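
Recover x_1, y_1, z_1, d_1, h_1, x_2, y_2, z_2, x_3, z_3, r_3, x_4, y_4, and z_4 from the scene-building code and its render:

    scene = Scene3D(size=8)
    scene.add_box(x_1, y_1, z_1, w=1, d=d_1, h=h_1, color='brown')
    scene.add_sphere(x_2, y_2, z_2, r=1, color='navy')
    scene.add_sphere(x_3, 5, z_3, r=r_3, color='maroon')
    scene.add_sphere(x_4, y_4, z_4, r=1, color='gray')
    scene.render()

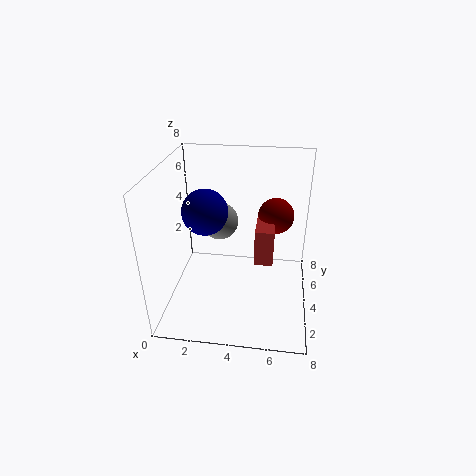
x_1 = 5; y_1 = 3; z_1 = 3; d_1 = 2; h_1 = 2; x_2 = 3; y_2 = 1; z_2 = 7; x_3 = 6; z_3 = 5; r_3 = 1; x_4 = 3; y_4 = 4; z_4 = 5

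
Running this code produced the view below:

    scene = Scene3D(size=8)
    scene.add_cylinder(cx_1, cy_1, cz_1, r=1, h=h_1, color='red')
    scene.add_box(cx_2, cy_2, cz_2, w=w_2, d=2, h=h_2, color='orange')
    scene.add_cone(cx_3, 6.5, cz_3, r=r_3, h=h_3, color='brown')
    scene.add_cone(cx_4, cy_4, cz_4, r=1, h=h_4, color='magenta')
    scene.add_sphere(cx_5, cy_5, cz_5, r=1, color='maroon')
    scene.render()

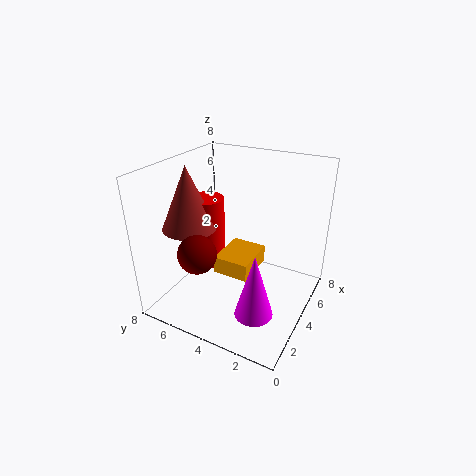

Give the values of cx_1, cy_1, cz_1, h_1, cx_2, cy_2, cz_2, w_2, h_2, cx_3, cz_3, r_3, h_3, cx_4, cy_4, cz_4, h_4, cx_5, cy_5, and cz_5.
cx_1 = 4
cy_1 = 6
cz_1 = 2
h_1 = 4
cx_2 = 3
cy_2 = 3
cz_2 = 2
w_2 = 2.5
h_2 = 1
cx_3 = 3
cz_3 = 4.5
r_3 = 1.5
h_3 = 3.5
cx_4 = 2
cy_4 = 2
cz_4 = 1
h_4 = 3.5
cx_5 = 1.5
cy_5 = 5
cz_5 = 4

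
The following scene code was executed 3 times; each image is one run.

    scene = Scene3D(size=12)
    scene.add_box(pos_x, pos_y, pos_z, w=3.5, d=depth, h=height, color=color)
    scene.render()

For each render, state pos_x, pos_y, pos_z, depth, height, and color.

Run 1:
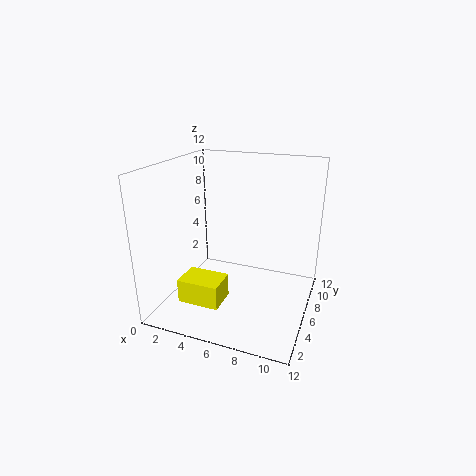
pos_x = 2
pos_y = 2.5
pos_z = 1
depth = 2.5
height = 2
color = 'yellow'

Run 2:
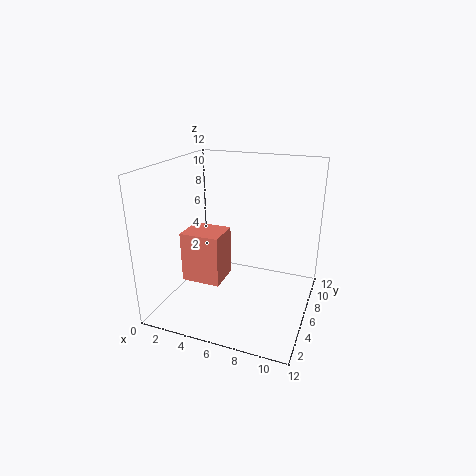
pos_x = 1
pos_y = 5
pos_z = 1.5
depth = 3
height = 4.5
color = 'salmon'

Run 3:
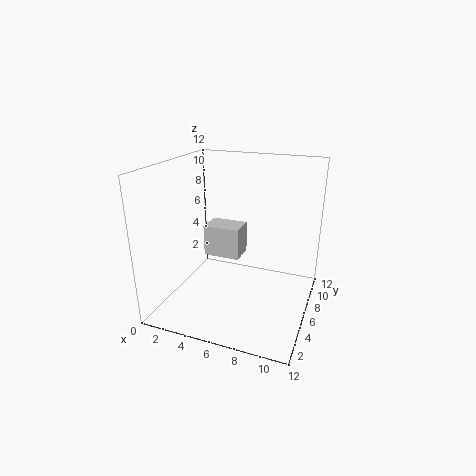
pos_x = 1.5
pos_y = 8.5
pos_z = 2.5
depth = 2.5
height = 3
color = 'lightgray'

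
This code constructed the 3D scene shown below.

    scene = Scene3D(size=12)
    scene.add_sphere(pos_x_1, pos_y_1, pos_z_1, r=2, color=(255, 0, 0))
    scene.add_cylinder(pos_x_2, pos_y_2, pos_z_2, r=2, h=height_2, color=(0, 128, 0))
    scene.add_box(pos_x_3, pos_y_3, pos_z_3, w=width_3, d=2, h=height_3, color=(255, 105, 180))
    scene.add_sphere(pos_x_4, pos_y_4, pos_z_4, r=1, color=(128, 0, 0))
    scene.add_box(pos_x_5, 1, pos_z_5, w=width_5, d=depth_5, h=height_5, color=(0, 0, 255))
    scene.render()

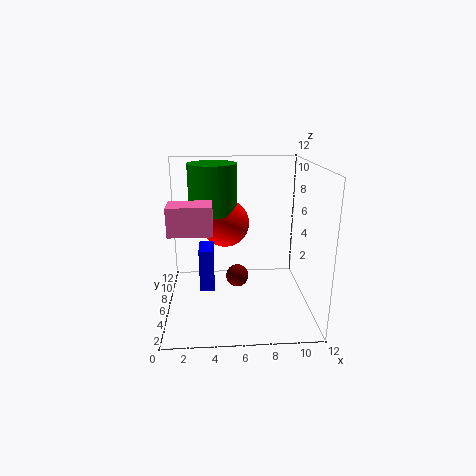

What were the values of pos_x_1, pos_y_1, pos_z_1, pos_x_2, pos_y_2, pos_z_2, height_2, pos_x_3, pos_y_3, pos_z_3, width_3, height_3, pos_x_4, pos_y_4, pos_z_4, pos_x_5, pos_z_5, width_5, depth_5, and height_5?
pos_x_1 = 5, pos_y_1 = 7, pos_z_1 = 7, pos_x_2 = 4, pos_y_2 = 7, pos_z_2 = 8, height_2 = 4, pos_x_3 = 1, pos_y_3 = 1, pos_z_3 = 8, width_3 = 3, height_3 = 2, pos_x_4 = 6, pos_y_4 = 7, pos_z_4 = 2, pos_x_5 = 3, pos_z_5 = 4, width_5 = 1, depth_5 = 2, height_5 = 3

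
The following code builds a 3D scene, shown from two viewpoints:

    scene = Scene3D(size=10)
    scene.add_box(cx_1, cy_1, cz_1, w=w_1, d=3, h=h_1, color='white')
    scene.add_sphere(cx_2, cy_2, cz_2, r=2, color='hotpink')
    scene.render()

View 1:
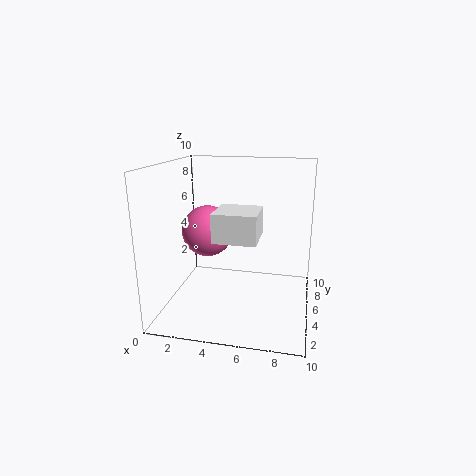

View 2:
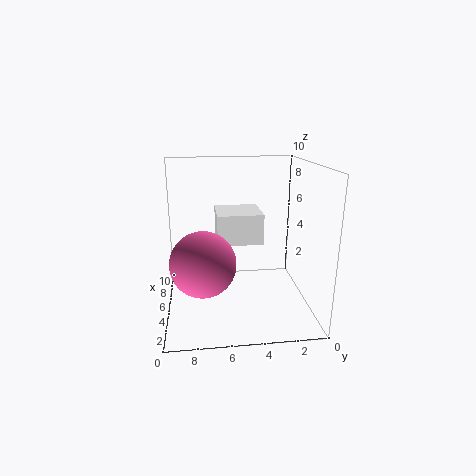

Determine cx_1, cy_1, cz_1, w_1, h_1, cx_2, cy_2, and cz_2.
cx_1 = 3.5; cy_1 = 3.5; cz_1 = 5; w_1 = 3; h_1 = 2; cx_2 = 2; cy_2 = 7.5; cz_2 = 4.5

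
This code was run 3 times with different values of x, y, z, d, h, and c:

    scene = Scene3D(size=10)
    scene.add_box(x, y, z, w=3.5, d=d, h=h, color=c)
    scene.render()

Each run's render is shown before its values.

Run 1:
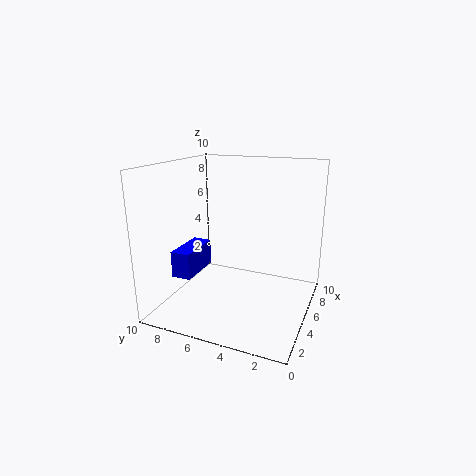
x = 4
y = 8.5
z = 1.5
d = 1.5
h = 2
c = 'blue'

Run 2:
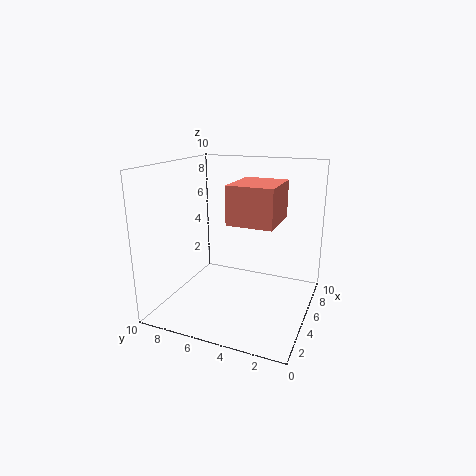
x = 3
y = 2
z = 6.5
d = 3
h = 2.5
c = 'salmon'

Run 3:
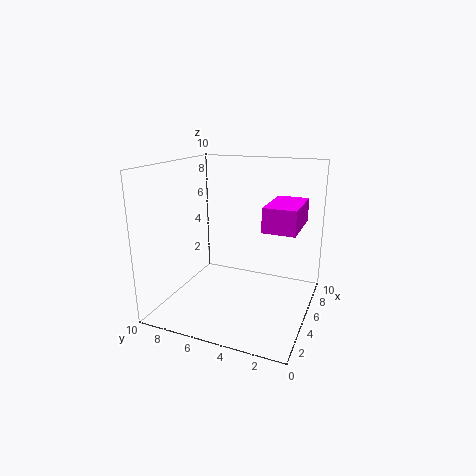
x = 2.5
y = 0.5
z = 6.5
d = 2
h = 1.5
c = 'magenta'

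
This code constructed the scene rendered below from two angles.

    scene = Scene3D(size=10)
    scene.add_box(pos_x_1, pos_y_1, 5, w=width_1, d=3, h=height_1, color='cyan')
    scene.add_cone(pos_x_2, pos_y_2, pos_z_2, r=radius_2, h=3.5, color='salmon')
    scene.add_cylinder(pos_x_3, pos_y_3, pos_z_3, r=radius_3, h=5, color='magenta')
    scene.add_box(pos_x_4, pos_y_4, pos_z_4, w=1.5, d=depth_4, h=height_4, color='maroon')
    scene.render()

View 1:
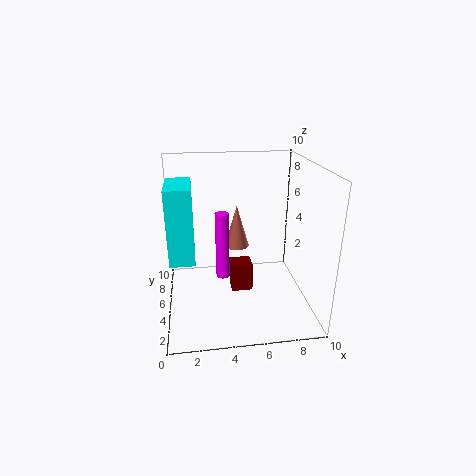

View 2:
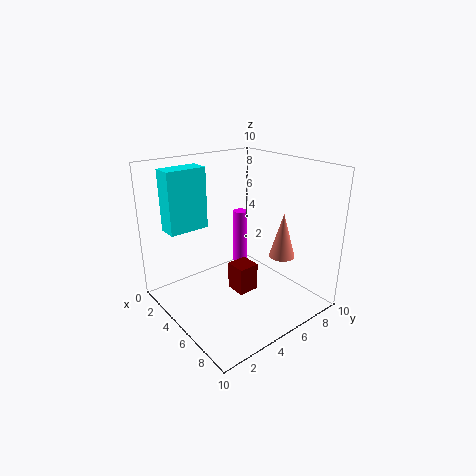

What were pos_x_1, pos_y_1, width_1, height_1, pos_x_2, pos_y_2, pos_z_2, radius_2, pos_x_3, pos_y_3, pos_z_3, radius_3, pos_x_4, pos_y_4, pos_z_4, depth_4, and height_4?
pos_x_1 = 0.5; pos_y_1 = 1.5; width_1 = 1.5; height_1 = 4.5; pos_x_2 = 5.5; pos_y_2 = 9; pos_z_2 = 2.5; radius_2 = 1; pos_x_3 = 4; pos_y_3 = 6; pos_z_3 = 1.5; radius_3 = 0.5; pos_x_4 = 4.5; pos_y_4 = 4.5; pos_z_4 = 1; depth_4 = 1.5; height_4 = 2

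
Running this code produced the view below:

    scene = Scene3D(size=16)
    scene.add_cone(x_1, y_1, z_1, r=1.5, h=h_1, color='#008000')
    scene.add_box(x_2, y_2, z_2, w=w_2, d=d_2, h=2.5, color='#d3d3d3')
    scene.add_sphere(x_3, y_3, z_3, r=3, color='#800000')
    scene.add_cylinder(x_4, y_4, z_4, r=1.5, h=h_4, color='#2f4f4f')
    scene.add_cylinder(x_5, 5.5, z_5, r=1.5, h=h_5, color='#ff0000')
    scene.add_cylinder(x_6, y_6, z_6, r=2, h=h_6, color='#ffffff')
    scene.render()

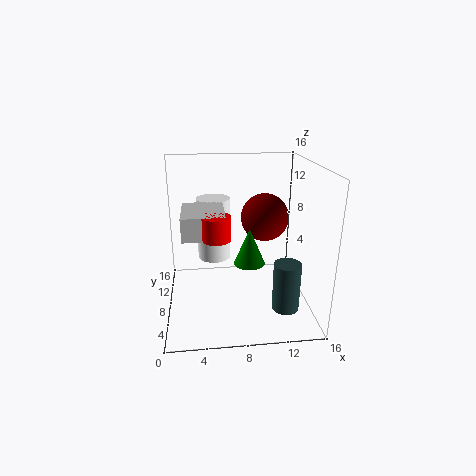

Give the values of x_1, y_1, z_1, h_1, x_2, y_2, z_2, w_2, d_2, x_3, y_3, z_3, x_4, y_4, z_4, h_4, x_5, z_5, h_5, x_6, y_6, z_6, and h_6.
x_1 = 8.5
y_1 = 3
z_1 = 7.5
h_1 = 3.5
x_2 = 2
y_2 = 5
z_2 = 9
w_2 = 4.5
d_2 = 5.5
x_3 = 12
y_3 = 13
z_3 = 8.5
x_4 = 13
y_4 = 5
z_4 = 0.5
h_4 = 5.5
x_5 = 5.5
z_5 = 9
h_5 = 2.5
x_6 = 5.5
y_6 = 12
z_6 = 4
h_6 = 7.5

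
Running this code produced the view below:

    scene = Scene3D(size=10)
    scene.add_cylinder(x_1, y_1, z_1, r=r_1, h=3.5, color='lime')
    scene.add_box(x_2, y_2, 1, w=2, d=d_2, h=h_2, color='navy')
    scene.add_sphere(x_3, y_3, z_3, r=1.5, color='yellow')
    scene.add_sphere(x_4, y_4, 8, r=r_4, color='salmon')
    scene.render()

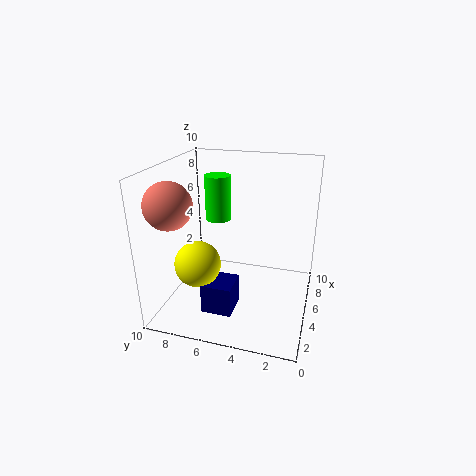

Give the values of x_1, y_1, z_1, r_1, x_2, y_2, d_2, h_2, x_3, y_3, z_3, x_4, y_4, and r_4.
x_1 = 8
y_1 = 7.5
z_1 = 5
r_1 = 1
x_2 = 1.5
y_2 = 4.5
d_2 = 2
h_2 = 2
x_3 = 2.5
y_3 = 7
z_3 = 4
x_4 = 2
y_4 = 8.5
r_4 = 1.5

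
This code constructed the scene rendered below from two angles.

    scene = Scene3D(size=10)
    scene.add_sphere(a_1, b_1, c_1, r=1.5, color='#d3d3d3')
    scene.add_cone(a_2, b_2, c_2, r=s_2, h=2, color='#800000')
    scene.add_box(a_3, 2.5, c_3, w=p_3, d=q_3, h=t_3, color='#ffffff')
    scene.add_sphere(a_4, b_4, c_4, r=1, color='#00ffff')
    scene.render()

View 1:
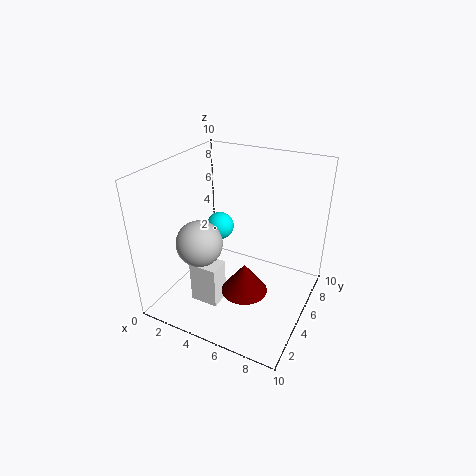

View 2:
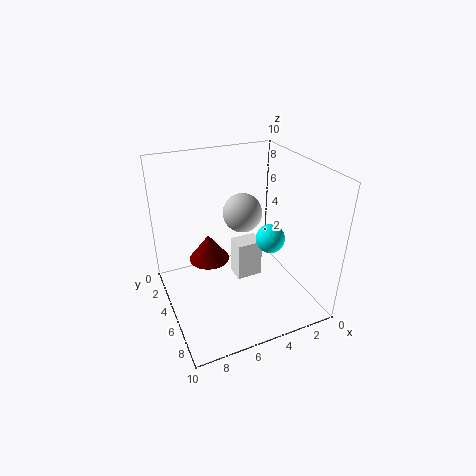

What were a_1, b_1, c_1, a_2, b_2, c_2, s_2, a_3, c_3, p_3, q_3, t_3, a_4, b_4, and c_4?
a_1 = 3.5
b_1 = 2.5
c_1 = 5.5
a_2 = 6.5
b_2 = 3
c_2 = 2.5
s_2 = 1.5
a_3 = 2.5
c_3 = 0.5
p_3 = 2
q_3 = 1.5
t_3 = 3
a_4 = 3
b_4 = 6
c_4 = 5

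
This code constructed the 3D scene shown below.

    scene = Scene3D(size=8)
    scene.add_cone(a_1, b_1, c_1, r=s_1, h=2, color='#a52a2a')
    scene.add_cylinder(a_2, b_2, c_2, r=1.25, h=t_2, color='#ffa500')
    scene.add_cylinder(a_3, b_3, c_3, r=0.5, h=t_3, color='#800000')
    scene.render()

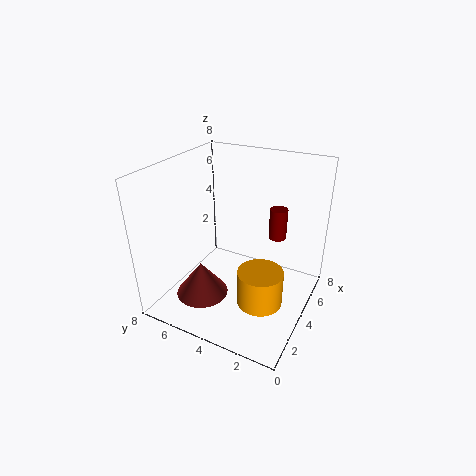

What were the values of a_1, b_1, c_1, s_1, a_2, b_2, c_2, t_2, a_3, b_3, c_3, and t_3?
a_1 = 2.75
b_1 = 5.75
c_1 = 0.5
s_1 = 1.5
a_2 = 3.25
b_2 = 2.25
c_2 = 0.75
t_2 = 2
a_3 = 5.5
b_3 = 2.25
c_3 = 3.75
t_3 = 1.75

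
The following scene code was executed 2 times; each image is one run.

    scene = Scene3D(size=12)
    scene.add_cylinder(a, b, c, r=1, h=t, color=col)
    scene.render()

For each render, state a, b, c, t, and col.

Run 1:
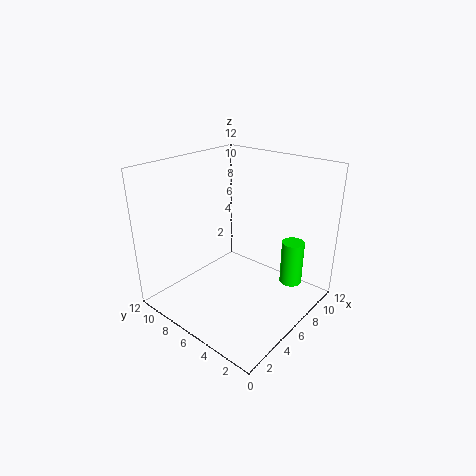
a = 10; b = 3; c = 1; t = 4; col = 'lime'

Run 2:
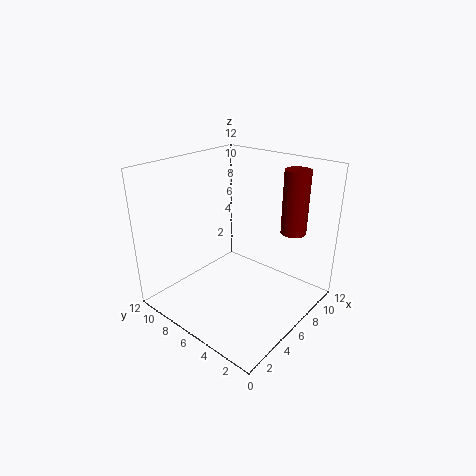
a = 8; b = 2; c = 7; t = 5; col = 'maroon'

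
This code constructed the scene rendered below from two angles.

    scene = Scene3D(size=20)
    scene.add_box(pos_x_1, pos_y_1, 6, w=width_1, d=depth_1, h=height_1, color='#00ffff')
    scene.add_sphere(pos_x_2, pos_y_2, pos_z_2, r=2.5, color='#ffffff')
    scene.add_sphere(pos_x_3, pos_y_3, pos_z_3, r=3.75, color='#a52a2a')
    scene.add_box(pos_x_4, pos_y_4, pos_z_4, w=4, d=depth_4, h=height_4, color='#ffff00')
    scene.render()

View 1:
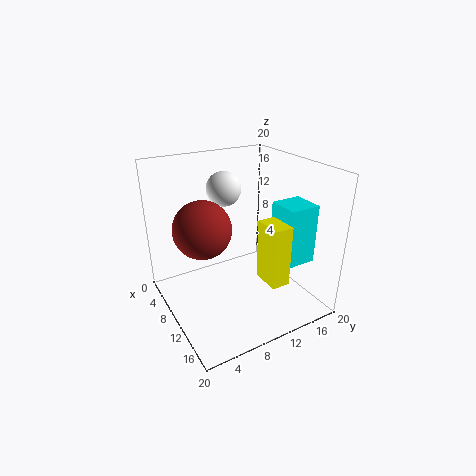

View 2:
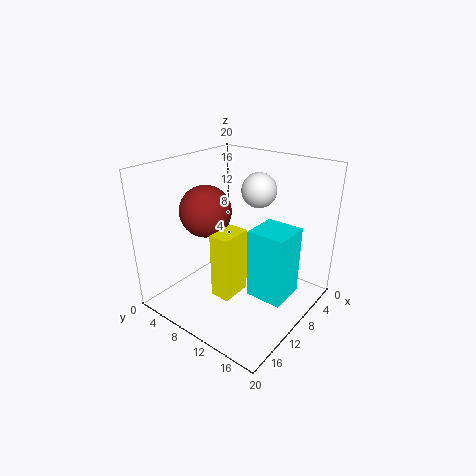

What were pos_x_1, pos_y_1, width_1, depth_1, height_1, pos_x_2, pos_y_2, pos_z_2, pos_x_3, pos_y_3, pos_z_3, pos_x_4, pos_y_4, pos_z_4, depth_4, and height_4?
pos_x_1 = 10.5
pos_y_1 = 15.25
width_1 = 4.5
depth_1 = 4.5
height_1 = 8.5
pos_x_2 = 5.5
pos_y_2 = 10.25
pos_z_2 = 15.75
pos_x_3 = 10.5
pos_y_3 = 4.5
pos_z_3 = 12.75
pos_x_4 = 13
pos_y_4 = 11.25
pos_z_4 = 5.25
depth_4 = 2.5
height_4 = 8.25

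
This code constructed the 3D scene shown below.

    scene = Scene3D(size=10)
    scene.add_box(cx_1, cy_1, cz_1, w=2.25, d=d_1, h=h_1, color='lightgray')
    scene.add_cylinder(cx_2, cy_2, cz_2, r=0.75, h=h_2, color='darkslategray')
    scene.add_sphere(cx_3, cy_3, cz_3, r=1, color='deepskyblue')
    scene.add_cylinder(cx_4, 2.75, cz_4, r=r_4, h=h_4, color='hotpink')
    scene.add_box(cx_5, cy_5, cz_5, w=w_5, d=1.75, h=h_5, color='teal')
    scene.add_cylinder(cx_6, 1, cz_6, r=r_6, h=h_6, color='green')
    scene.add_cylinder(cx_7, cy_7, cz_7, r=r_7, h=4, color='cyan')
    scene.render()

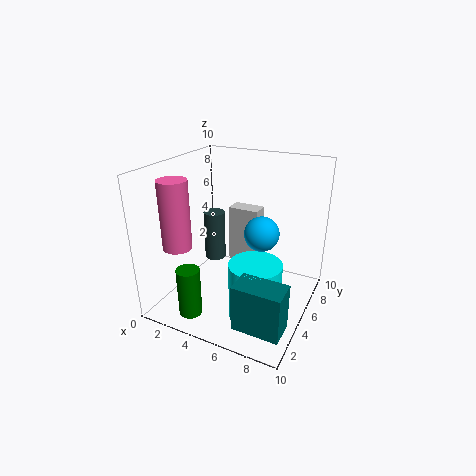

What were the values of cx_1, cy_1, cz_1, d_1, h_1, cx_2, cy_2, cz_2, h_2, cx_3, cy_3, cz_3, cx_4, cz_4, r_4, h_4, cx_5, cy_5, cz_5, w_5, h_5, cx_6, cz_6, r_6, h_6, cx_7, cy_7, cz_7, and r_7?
cx_1 = 3.5, cy_1 = 6.5, cz_1 = 2.25, d_1 = 1.25, h_1 = 4.25, cx_2 = 3, cy_2 = 5.25, cz_2 = 3, h_2 = 3.5, cx_3 = 7.75, cy_3 = 2.5, cz_3 = 7, cx_4 = 1.5, cz_4 = 4.5, r_4 = 1, h_4 = 4.75, cx_5 = 6.75, cy_5 = 0.5, cz_5 = 1.25, w_5 = 3, h_5 = 3, cx_6 = 3.5, cz_6 = 1, r_6 = 0.75, h_6 = 3.25, cx_7 = 7, cy_7 = 3.5, cz_7 = 0.25, r_7 = 1.75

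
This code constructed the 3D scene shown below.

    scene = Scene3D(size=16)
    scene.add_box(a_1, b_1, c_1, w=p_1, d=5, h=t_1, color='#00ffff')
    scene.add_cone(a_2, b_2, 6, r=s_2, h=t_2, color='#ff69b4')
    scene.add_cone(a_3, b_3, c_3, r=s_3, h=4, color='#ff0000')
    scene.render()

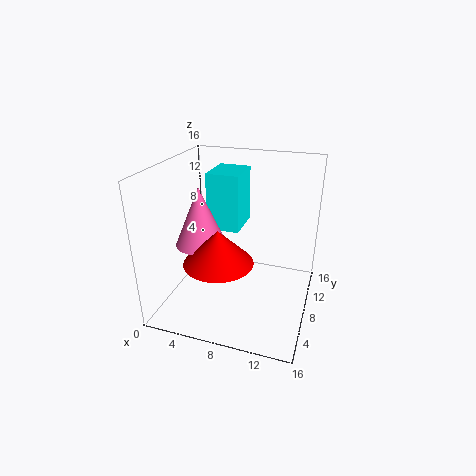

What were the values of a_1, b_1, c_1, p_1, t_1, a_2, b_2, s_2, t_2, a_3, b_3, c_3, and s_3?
a_1 = 3, b_1 = 11, c_1 = 7, p_1 = 4, t_1 = 7, a_2 = 3, b_2 = 9, s_2 = 3, t_2 = 7, a_3 = 6, b_3 = 7, c_3 = 5, s_3 = 4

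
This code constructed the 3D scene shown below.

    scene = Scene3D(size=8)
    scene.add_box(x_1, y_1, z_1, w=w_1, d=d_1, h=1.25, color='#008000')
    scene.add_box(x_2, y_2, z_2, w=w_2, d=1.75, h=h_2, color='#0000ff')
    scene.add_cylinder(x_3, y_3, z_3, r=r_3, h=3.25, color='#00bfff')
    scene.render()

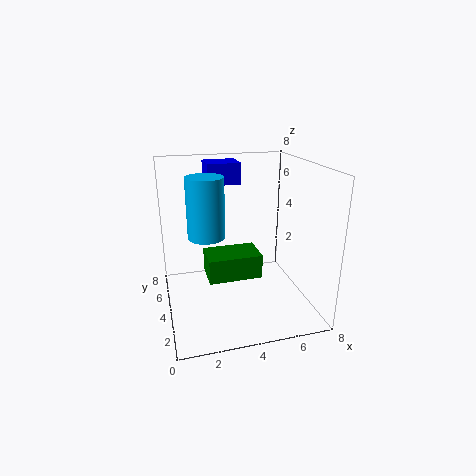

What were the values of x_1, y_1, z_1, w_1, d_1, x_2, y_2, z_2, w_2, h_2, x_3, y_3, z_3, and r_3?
x_1 = 2, y_1 = 2, z_1 = 2.5, w_1 = 2.75, d_1 = 1.75, x_2 = 2.75, y_2 = 6, z_2 = 6.5, w_2 = 2, h_2 = 1.25, x_3 = 2.25, y_3 = 4, z_3 = 4.25, r_3 = 1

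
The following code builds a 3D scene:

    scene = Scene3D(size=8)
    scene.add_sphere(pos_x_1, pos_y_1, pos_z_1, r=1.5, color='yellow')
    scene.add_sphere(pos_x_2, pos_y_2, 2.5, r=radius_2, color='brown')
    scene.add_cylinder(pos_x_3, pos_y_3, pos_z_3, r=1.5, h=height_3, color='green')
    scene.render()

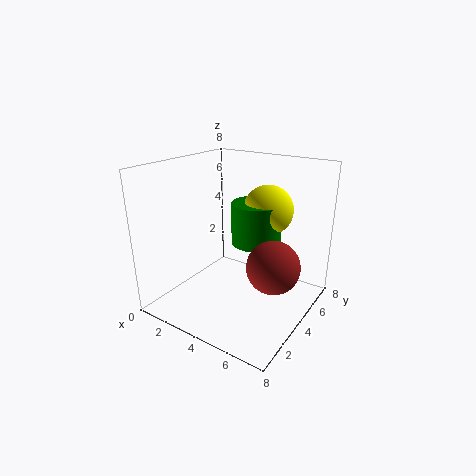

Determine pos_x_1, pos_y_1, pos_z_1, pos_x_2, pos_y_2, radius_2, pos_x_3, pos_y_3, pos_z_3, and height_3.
pos_x_1 = 4.5
pos_y_1 = 6.5
pos_z_1 = 5
pos_x_2 = 6
pos_y_2 = 4.5
radius_2 = 1.5
pos_x_3 = 4
pos_y_3 = 6
pos_z_3 = 3
height_3 = 2.5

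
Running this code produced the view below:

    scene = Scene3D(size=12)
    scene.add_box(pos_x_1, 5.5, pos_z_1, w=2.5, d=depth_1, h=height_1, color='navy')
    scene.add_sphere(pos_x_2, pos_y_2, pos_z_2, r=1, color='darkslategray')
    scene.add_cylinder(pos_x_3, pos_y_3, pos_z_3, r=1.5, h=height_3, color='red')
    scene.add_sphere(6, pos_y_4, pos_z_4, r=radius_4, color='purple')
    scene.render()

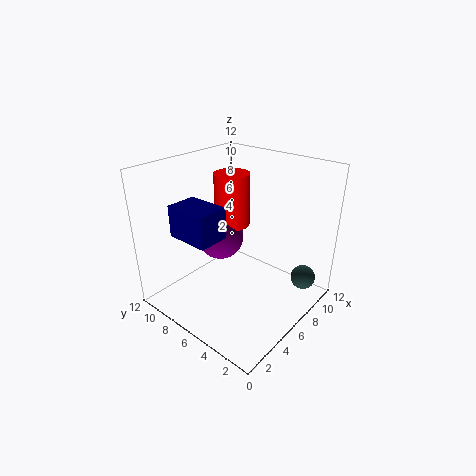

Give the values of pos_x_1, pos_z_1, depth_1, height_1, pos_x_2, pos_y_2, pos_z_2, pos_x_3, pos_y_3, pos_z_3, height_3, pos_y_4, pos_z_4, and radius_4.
pos_x_1 = 1.5; pos_z_1 = 7; depth_1 = 3.5; height_1 = 2.5; pos_x_2 = 8.5; pos_y_2 = 1; pos_z_2 = 3; pos_x_3 = 7; pos_y_3 = 7.5; pos_z_3 = 6.5; height_3 = 4.5; pos_y_4 = 8; pos_z_4 = 5.5; radius_4 = 2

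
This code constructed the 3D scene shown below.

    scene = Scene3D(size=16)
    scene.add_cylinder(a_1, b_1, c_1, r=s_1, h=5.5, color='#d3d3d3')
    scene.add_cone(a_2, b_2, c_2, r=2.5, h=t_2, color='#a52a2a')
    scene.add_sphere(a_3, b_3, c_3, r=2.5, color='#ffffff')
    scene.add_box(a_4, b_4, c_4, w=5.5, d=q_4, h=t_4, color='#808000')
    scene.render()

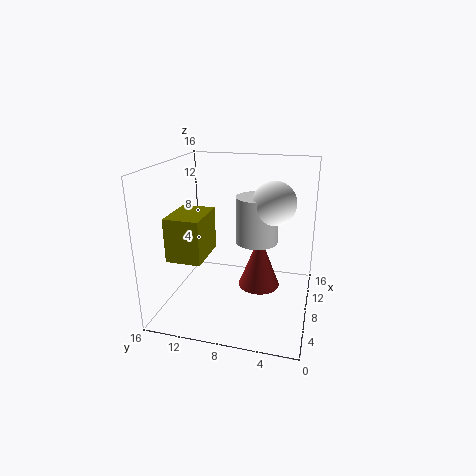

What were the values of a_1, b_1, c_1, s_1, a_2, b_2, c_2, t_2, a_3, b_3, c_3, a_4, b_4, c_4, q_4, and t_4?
a_1 = 11
b_1 = 6.5
c_1 = 6.5
s_1 = 2.5
a_2 = 10.5
b_2 = 6
c_2 = 1
t_2 = 6.5
a_3 = 10.5
b_3 = 4.5
c_3 = 11.5
a_4 = 5
b_4 = 11.5
c_4 = 5.5
q_4 = 4
t_4 = 5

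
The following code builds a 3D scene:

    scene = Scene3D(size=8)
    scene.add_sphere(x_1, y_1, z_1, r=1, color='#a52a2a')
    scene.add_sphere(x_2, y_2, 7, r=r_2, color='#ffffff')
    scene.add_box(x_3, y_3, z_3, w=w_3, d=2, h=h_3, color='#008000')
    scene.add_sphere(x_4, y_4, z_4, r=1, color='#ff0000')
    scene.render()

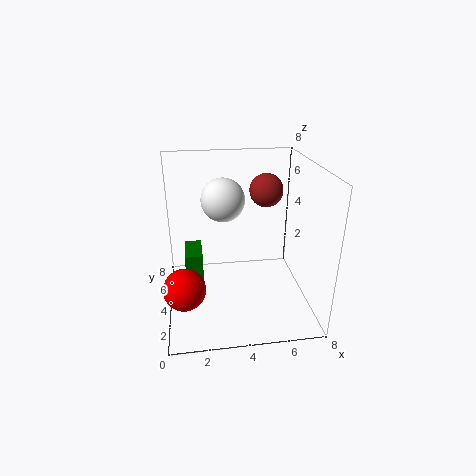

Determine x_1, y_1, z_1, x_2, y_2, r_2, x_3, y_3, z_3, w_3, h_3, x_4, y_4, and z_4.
x_1 = 6, y_1 = 6, z_1 = 6, x_2 = 3, y_2 = 2, r_2 = 1, x_3 = 1, y_3 = 4, z_3 = 1, w_3 = 1, h_3 = 2, x_4 = 1, y_4 = 1, z_4 = 3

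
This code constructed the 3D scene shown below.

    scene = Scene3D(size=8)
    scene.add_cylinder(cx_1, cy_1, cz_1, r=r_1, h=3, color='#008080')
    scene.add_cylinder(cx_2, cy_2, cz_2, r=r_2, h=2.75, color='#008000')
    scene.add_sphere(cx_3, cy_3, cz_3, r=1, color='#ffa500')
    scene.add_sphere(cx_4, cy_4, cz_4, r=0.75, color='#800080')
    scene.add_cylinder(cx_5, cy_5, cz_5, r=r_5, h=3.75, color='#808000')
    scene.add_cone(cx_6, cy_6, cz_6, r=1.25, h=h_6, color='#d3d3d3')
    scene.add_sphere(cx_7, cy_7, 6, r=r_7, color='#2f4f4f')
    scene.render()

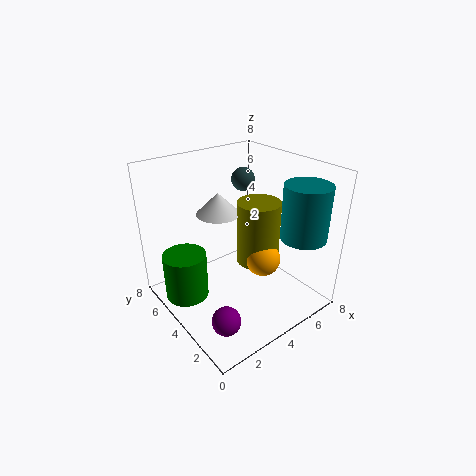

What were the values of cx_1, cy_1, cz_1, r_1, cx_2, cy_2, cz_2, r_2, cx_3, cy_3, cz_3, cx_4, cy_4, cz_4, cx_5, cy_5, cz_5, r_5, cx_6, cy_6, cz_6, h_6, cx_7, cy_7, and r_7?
cx_1 = 6.5, cy_1 = 1.5, cz_1 = 4.25, r_1 = 1.25, cx_2 = 1.5, cy_2 = 5.75, cz_2 = 0.25, r_2 = 1.25, cx_3 = 5.25, cy_3 = 3.25, cz_3 = 2.5, cx_4 = 1.5, cy_4 = 1.75, cz_4 = 1, cx_5 = 5.5, cy_5 = 4, cz_5 = 2, r_5 = 1.25, cx_6 = 3.75, cy_6 = 5.5, cz_6 = 5, h_6 = 1.25, cx_7 = 6.75, cy_7 = 7, r_7 = 0.75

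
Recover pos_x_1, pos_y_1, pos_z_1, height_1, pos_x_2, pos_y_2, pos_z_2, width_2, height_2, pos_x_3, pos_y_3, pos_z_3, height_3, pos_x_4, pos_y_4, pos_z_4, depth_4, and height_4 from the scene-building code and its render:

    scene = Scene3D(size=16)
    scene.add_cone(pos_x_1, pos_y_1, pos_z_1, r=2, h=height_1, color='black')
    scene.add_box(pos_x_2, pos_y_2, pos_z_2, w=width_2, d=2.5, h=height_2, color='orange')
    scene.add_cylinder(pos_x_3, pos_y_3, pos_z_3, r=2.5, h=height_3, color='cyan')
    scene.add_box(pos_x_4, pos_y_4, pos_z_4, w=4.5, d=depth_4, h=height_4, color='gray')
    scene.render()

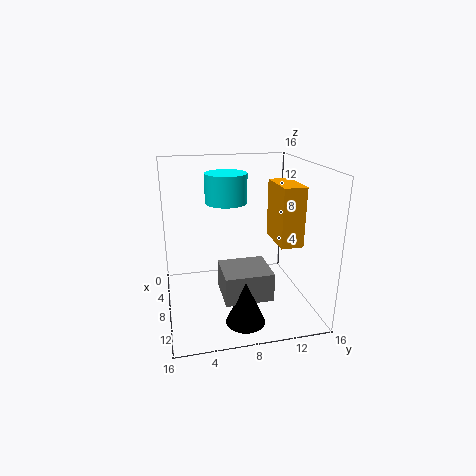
pos_x_1 = 13.5
pos_y_1 = 7.5
pos_z_1 = 1
height_1 = 4.5
pos_x_2 = 6
pos_y_2 = 12
pos_z_2 = 7.5
width_2 = 5
height_2 = 6.5
pos_x_3 = 4
pos_y_3 = 7.5
pos_z_3 = 11
height_3 = 3.5
pos_x_4 = 9
pos_y_4 = 5.5
pos_z_4 = 3
depth_4 = 5
height_4 = 3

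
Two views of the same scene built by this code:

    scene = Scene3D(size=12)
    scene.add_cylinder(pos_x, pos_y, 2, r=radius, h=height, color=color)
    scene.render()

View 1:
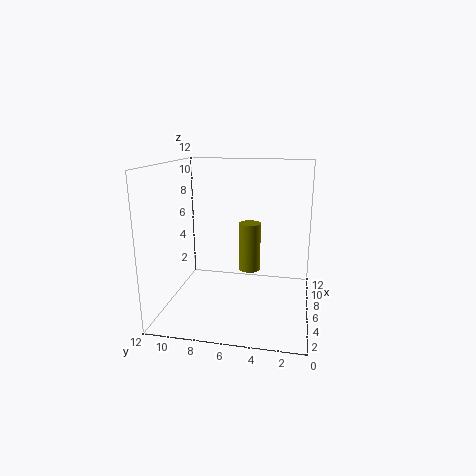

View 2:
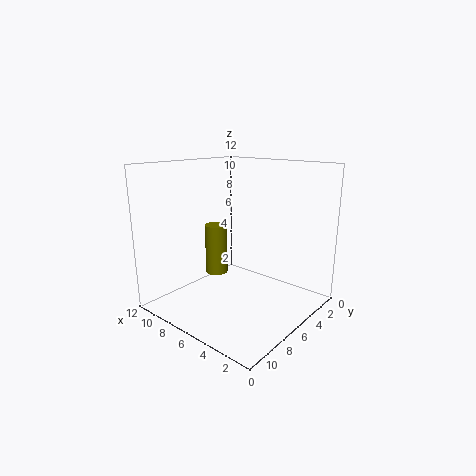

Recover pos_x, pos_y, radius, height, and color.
pos_x = 9
pos_y = 5.5
radius = 1
height = 4.5
color = 'olive'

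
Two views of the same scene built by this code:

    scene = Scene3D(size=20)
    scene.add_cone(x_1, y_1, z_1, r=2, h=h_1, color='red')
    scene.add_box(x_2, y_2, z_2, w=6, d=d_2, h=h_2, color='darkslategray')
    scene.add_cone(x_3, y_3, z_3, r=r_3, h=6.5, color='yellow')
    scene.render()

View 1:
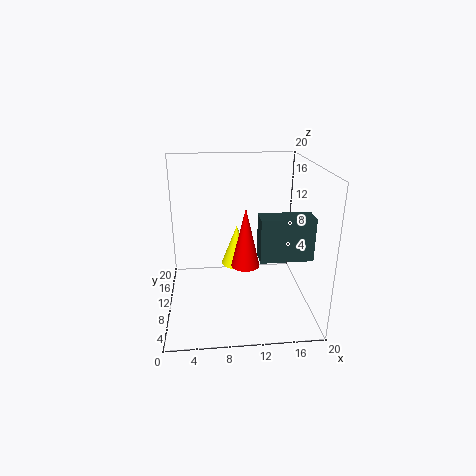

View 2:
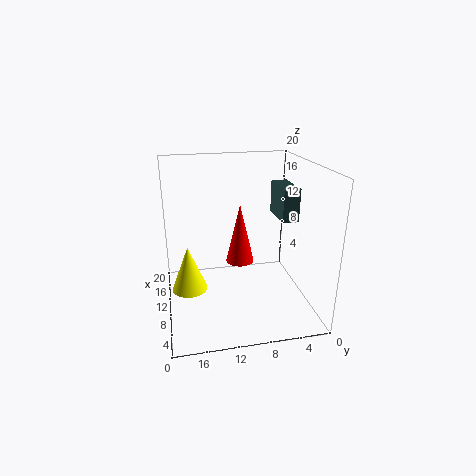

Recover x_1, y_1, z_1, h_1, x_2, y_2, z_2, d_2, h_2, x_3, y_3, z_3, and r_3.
x_1 = 11, y_1 = 9.5, z_1 = 6, h_1 = 8.5, x_2 = 11.5, y_2 = 0.5, z_2 = 11, d_2 = 2.5, h_2 = 5, x_3 = 10.5, y_3 = 17, z_3 = 2.5, r_3 = 2.5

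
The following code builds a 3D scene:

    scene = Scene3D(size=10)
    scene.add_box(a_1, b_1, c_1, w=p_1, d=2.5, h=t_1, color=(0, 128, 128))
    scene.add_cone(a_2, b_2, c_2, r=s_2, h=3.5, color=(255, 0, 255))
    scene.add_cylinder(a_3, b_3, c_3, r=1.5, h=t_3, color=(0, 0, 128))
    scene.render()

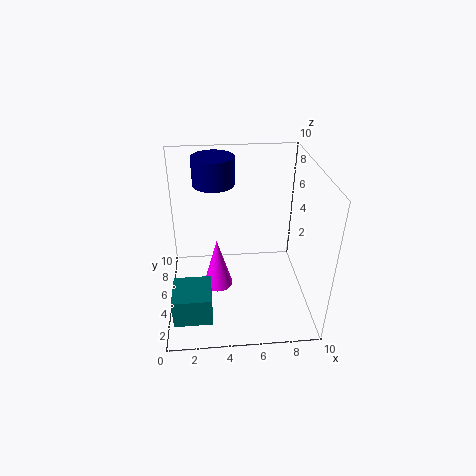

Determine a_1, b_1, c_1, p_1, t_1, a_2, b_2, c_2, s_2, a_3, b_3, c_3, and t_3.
a_1 = 0.5; b_1 = 1; c_1 = 1; p_1 = 2.5; t_1 = 2; a_2 = 3.5; b_2 = 4; c_2 = 2; s_2 = 1; a_3 = 3.5; b_3 = 7.5; c_3 = 8; t_3 = 2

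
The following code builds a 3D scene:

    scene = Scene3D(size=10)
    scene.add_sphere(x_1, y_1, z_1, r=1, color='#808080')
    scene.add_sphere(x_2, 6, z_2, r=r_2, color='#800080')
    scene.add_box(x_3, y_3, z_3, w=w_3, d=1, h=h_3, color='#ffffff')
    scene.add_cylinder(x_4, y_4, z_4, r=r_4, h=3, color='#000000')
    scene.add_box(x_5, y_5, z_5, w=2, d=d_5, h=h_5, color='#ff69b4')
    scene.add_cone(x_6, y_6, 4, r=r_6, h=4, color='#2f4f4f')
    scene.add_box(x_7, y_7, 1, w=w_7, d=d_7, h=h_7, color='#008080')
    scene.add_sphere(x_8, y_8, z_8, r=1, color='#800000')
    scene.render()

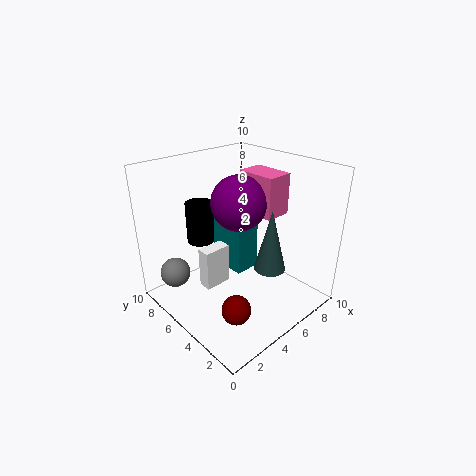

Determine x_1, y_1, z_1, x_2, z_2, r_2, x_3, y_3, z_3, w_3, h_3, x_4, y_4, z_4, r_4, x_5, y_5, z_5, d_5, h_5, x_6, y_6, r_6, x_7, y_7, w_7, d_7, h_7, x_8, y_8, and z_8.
x_1 = 1
y_1 = 7
z_1 = 3
x_2 = 6
z_2 = 7
r_2 = 2
x_3 = 3
y_3 = 6
z_3 = 1
w_3 = 2
h_3 = 3
x_4 = 4
y_4 = 8
z_4 = 4
r_4 = 1
x_5 = 7
y_5 = 4
z_5 = 6
d_5 = 3
h_5 = 3
x_6 = 5
y_6 = 2
r_6 = 1
x_7 = 6
y_7 = 6
w_7 = 2
d_7 = 3
h_7 = 4
x_8 = 3
y_8 = 3
z_8 = 1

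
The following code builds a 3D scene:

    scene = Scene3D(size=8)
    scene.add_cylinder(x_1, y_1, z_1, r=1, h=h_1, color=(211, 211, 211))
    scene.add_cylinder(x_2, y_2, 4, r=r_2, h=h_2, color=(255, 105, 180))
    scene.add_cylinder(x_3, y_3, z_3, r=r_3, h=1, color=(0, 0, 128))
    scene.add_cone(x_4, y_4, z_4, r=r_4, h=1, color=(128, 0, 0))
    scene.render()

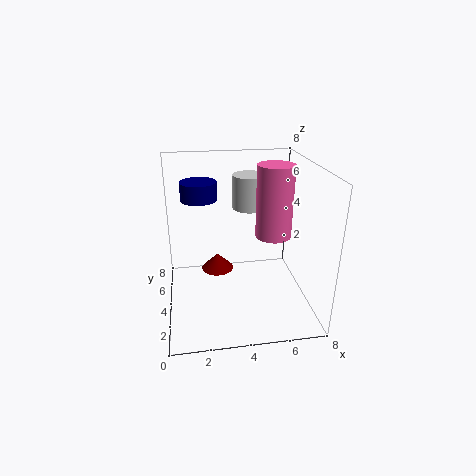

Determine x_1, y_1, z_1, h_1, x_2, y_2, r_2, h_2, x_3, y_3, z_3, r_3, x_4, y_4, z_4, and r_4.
x_1 = 5, y_1 = 6, z_1 = 5, h_1 = 2, x_2 = 6, y_2 = 4, r_2 = 1, h_2 = 4, x_3 = 2, y_3 = 5, z_3 = 6, r_3 = 1, x_4 = 3, y_4 = 6, z_4 = 1, r_4 = 1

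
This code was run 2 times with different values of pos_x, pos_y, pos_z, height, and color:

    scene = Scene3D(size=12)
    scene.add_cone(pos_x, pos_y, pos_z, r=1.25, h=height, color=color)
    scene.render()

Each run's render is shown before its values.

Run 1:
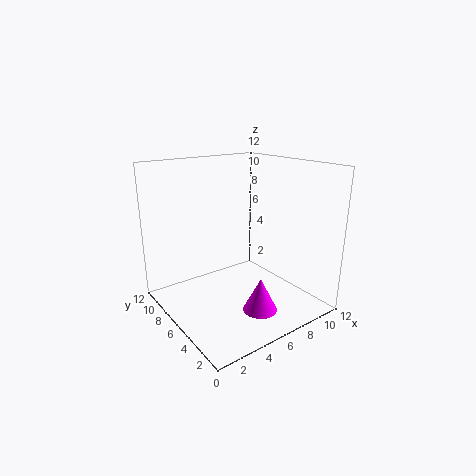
pos_x = 4.75; pos_y = 1.5; pos_z = 2; height = 2.5; color = 'magenta'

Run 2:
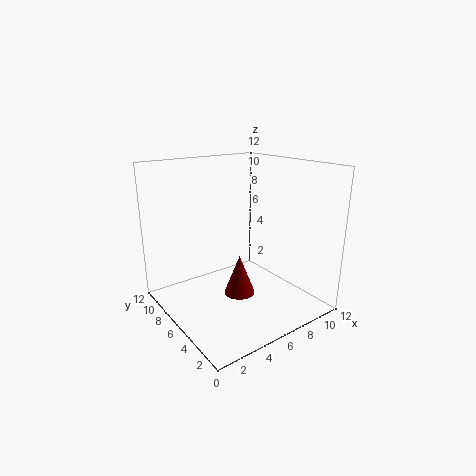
pos_x = 5.25; pos_y = 4.75; pos_z = 1.75; height = 3.25; color = 'maroon'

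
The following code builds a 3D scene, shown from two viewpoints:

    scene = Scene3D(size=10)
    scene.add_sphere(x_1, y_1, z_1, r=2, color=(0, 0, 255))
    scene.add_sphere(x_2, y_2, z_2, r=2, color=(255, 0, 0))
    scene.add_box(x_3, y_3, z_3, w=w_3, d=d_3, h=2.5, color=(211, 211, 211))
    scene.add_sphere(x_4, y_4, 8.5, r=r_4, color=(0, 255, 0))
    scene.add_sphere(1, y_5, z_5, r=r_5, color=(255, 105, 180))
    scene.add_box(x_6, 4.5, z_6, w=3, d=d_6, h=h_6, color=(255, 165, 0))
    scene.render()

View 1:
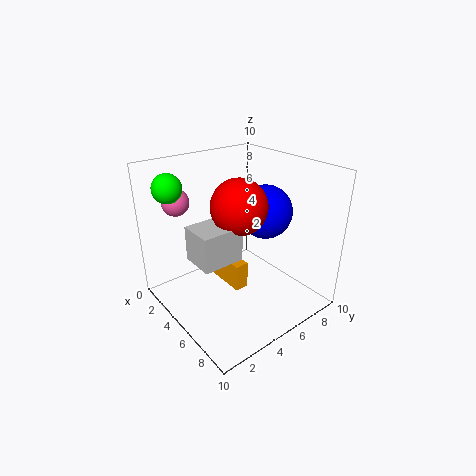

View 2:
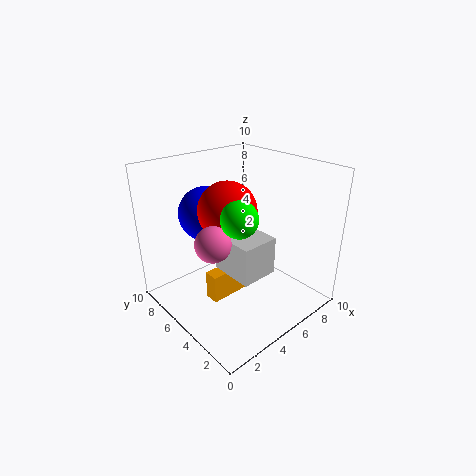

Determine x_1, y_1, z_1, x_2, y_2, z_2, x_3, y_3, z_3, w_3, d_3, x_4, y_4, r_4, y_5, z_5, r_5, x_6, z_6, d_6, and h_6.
x_1 = 4.5; y_1 = 8; z_1 = 6; x_2 = 4.5; y_2 = 5.5; z_2 = 7; x_3 = 3; y_3 = 2; z_3 = 3.5; w_3 = 2.5; d_3 = 3; x_4 = 2; y_4 = 1.5; r_4 = 1; y_5 = 2.5; z_5 = 7; r_5 = 1; x_6 = 2.5; z_6 = 1; d_6 = 1; h_6 = 2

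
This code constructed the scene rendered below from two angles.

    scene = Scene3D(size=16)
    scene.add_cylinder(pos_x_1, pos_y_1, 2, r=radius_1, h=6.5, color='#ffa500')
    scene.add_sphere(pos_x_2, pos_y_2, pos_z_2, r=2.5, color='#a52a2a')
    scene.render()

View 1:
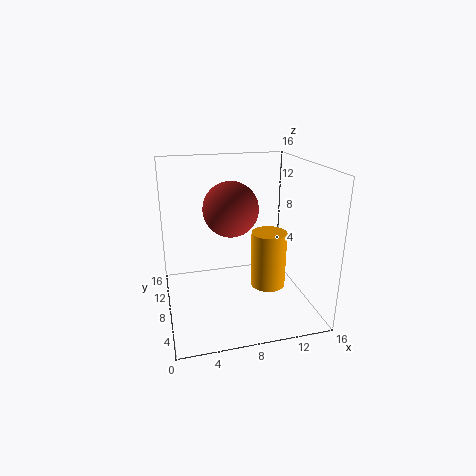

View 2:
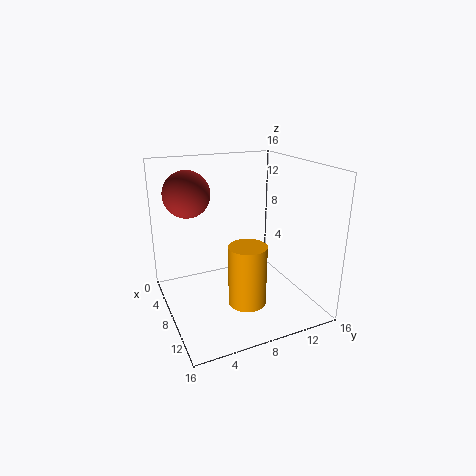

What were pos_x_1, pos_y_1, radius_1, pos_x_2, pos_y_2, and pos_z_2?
pos_x_1 = 11.5
pos_y_1 = 7.5
radius_1 = 2
pos_x_2 = 6
pos_y_2 = 3
pos_z_2 = 13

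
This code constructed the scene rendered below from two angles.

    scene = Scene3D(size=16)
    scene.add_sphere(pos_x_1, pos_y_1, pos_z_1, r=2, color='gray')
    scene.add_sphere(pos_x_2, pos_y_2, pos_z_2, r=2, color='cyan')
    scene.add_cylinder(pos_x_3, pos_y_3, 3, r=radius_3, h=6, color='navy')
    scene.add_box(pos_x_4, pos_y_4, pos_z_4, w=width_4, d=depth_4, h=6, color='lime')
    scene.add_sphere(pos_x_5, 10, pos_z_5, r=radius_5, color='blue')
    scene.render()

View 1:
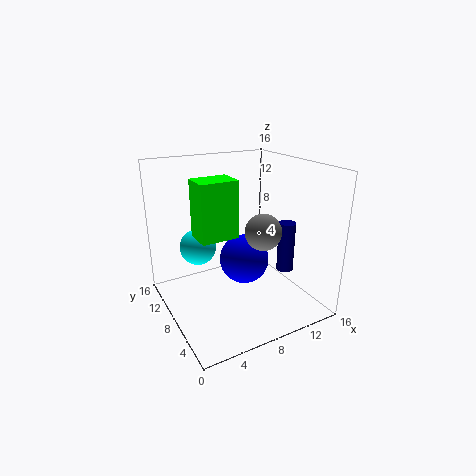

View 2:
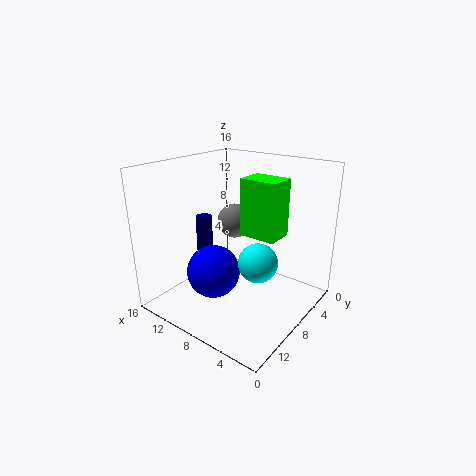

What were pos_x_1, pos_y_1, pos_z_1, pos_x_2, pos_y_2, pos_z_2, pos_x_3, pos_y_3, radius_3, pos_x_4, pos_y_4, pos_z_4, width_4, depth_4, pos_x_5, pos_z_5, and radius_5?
pos_x_1 = 10; pos_y_1 = 6; pos_z_1 = 9; pos_x_2 = 4; pos_y_2 = 10; pos_z_2 = 7; pos_x_3 = 14; pos_y_3 = 7; radius_3 = 1; pos_x_4 = 3; pos_y_4 = 6; pos_z_4 = 9; width_4 = 4; depth_4 = 3; pos_x_5 = 10; pos_z_5 = 4; radius_5 = 3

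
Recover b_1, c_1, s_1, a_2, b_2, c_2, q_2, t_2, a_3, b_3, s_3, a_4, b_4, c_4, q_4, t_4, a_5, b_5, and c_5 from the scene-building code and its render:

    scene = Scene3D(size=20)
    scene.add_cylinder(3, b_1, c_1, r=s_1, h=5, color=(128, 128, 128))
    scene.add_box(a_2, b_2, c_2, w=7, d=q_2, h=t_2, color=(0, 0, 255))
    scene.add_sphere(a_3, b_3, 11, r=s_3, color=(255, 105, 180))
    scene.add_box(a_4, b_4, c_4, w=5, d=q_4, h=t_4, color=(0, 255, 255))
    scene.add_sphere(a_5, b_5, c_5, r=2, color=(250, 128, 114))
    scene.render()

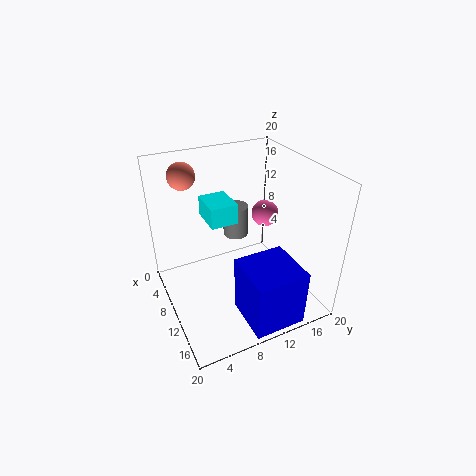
b_1 = 13
c_1 = 6
s_1 = 2
a_2 = 13
b_2 = 8
c_2 = 1
q_2 = 7
t_2 = 8
a_3 = 7
b_3 = 16
s_3 = 2
a_4 = 3
b_4 = 7
c_4 = 11
q_4 = 4
t_4 = 3
a_5 = 2
b_5 = 5
c_5 = 17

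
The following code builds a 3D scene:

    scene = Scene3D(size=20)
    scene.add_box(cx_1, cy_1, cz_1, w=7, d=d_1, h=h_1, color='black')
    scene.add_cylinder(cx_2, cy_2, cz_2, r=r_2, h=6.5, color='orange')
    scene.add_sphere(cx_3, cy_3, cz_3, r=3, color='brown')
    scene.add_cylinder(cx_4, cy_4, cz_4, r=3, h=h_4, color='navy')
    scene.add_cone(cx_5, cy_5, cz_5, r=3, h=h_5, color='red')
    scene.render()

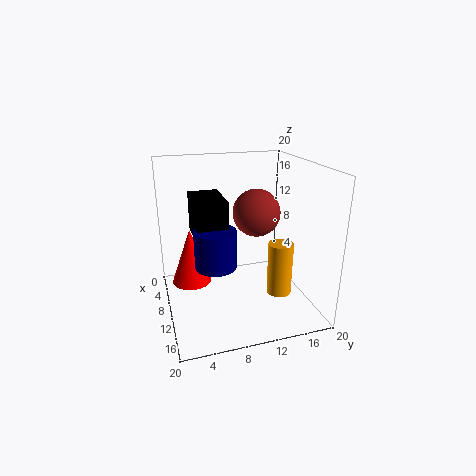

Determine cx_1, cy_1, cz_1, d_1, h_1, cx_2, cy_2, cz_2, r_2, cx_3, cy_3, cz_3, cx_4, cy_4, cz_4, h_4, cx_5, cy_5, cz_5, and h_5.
cx_1 = 2; cy_1 = 4.5; cz_1 = 9; d_1 = 4.5; h_1 = 6; cx_2 = 17.5; cy_2 = 13; cz_2 = 5.5; r_2 = 1.5; cx_3 = 13; cy_3 = 11.5; cz_3 = 14.5; cx_4 = 9; cy_4 = 7; cz_4 = 5.5; h_4 = 5.5; cx_5 = 5; cy_5 = 4; cz_5 = 1.5; h_5 = 8.5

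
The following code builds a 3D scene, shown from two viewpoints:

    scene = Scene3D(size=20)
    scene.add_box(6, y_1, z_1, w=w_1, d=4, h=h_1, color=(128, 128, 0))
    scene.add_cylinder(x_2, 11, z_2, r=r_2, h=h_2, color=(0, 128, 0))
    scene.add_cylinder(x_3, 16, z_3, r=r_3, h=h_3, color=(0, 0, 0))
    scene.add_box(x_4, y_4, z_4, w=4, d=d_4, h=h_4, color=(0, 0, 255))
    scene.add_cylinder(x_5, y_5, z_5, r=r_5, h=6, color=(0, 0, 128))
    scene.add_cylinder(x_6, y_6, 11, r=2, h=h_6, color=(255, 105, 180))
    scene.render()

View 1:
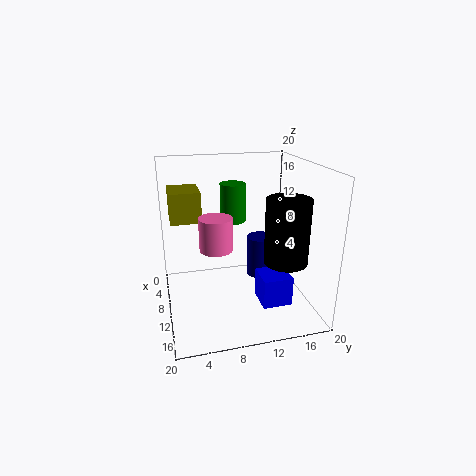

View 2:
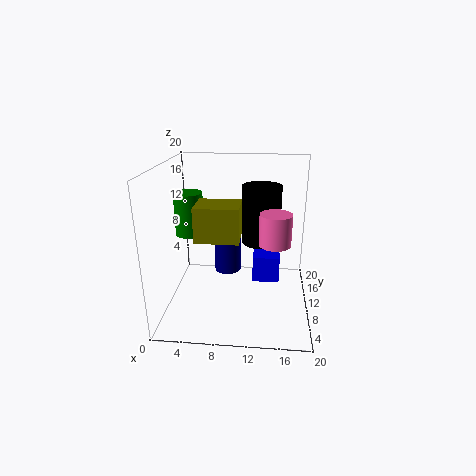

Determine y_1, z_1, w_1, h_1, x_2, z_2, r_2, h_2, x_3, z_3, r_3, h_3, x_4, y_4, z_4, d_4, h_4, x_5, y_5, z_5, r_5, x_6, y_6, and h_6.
y_1 = 1; z_1 = 13; w_1 = 5; h_1 = 4; x_2 = 3; z_2 = 10; r_2 = 2; h_2 = 6; x_3 = 13; z_3 = 7; r_3 = 3; h_3 = 9; x_4 = 12; y_4 = 12; z_4 = 2; d_4 = 4; h_4 = 4; x_5 = 8; y_5 = 14; z_5 = 3; r_5 = 2; x_6 = 15; y_6 = 6; h_6 = 4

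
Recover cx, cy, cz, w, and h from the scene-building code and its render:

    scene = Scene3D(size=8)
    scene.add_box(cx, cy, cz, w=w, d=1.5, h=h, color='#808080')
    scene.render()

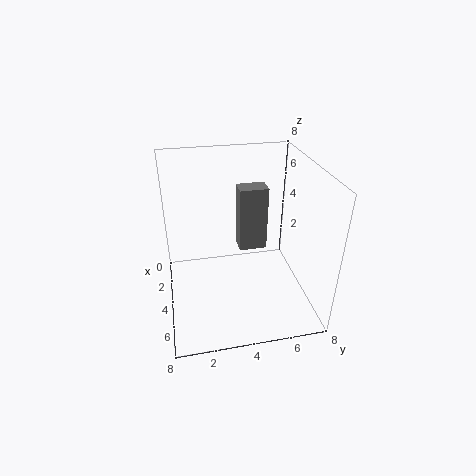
cx = 3.5
cy = 4
cz = 3.5
w = 1
h = 3.5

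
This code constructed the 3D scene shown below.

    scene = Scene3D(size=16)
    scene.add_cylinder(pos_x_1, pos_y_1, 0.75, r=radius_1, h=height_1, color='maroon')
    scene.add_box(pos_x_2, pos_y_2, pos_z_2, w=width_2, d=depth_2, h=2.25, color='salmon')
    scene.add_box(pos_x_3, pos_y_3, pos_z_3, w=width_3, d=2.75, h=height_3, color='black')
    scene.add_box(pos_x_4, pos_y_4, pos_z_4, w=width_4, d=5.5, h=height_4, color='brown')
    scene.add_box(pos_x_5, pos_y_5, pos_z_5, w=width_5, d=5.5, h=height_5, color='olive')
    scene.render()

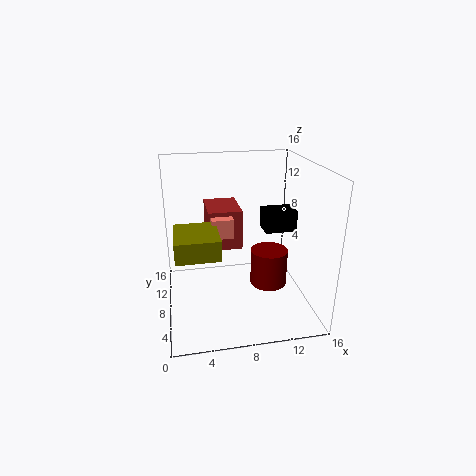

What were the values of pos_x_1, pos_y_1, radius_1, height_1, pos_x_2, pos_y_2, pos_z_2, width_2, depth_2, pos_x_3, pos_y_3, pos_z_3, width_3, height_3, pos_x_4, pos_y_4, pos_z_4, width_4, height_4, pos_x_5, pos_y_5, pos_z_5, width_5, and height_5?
pos_x_1 = 12.25; pos_y_1 = 9.75; radius_1 = 2.25; height_1 = 4.5; pos_x_2 = 5.25; pos_y_2 = 9; pos_z_2 = 7.5; width_2 = 2.5; depth_2 = 3.75; pos_x_3 = 11.5; pos_y_3 = 9; pos_z_3 = 7.75; width_3 = 3.75; height_3 = 2.5; pos_x_4 = 5; pos_y_4 = 10.25; pos_z_4 = 5.5; width_4 = 4; height_4 = 4.75; pos_x_5 = 1; pos_y_5 = 4.75; pos_z_5 = 7; width_5 = 4.75; height_5 = 2.25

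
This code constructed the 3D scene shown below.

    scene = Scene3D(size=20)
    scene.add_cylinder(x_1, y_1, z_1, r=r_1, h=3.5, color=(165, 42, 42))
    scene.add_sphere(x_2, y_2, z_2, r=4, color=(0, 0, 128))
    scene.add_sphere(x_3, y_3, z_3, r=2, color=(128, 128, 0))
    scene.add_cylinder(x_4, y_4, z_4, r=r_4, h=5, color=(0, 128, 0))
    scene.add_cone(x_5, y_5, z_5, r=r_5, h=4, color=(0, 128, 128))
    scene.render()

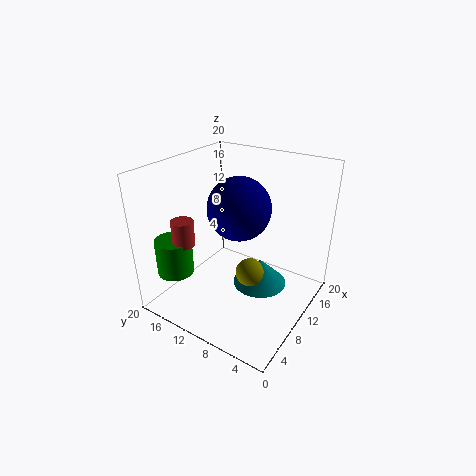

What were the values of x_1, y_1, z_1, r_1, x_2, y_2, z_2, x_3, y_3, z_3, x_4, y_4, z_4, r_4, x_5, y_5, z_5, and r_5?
x_1 = 4.5; y_1 = 15; z_1 = 10; r_1 = 1.5; x_2 = 8; y_2 = 8.5; z_2 = 15.5; x_3 = 10; y_3 = 8; z_3 = 5; x_4 = 4; y_4 = 16.5; z_4 = 5.5; r_4 = 2.5; x_5 = 13; y_5 = 8; z_5 = 1.5; r_5 = 4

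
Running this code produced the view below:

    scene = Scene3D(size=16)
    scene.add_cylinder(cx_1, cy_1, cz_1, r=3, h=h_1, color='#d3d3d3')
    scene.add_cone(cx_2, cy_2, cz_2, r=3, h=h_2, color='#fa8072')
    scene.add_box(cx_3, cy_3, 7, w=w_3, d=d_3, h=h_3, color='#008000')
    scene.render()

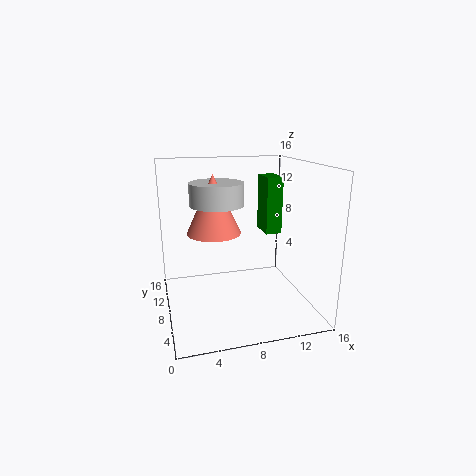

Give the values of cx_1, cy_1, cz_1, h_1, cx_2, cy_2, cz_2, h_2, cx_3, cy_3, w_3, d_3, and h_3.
cx_1 = 6; cy_1 = 9.5; cz_1 = 11.5; h_1 = 2.5; cx_2 = 5.5; cy_2 = 9; cz_2 = 8.5; h_2 = 6.5; cx_3 = 12.5; cy_3 = 11; w_3 = 2; d_3 = 3.5; h_3 = 7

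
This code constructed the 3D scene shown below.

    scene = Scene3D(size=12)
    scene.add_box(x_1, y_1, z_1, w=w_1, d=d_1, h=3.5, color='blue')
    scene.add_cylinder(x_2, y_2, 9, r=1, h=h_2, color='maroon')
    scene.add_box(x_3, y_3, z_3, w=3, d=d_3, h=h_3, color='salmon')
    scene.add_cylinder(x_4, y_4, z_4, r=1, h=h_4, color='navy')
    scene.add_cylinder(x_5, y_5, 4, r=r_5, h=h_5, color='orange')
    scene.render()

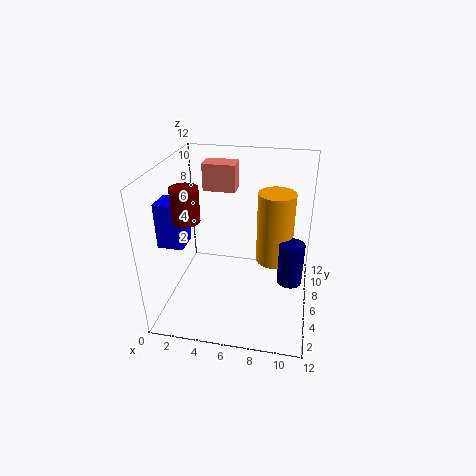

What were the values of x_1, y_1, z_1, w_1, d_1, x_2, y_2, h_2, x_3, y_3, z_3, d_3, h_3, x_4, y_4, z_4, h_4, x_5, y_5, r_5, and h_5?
x_1 = 0.5, y_1 = 2.5, z_1 = 6.5, w_1 = 2, d_1 = 2, x_2 = 3, y_2 = 2.5, h_2 = 2.5, x_3 = 2, y_3 = 9.5, z_3 = 8.5, d_3 = 2, h_3 = 2.5, x_4 = 10.5, y_4 = 5, z_4 = 3, h_4 = 3.5, x_5 = 9, y_5 = 6.5, r_5 = 1.5, h_5 = 6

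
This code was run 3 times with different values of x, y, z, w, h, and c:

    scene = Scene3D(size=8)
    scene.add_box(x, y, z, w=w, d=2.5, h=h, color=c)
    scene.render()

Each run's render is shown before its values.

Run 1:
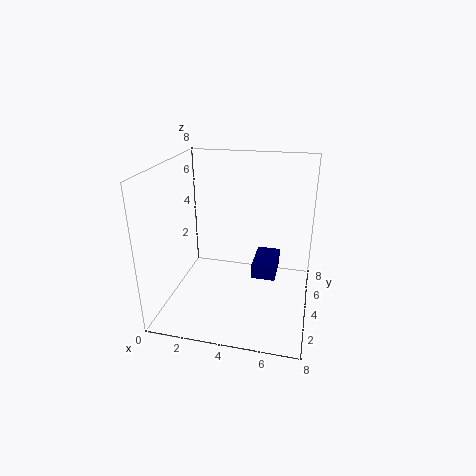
x = 4.5, y = 5.5, z = 0.5, w = 1.5, h = 1, c = 'navy'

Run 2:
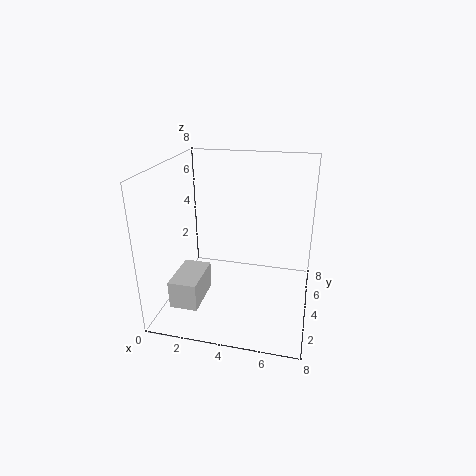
x = 1, y = 1, z = 1, w = 1.5, h = 1.5, c = 'lightgray'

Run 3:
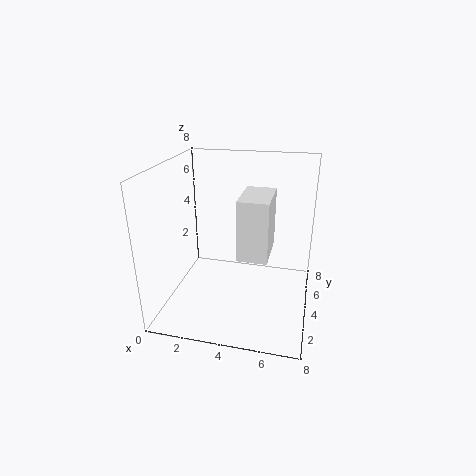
x = 4.5, y = 1.5, z = 4, w = 1.5, h = 3, c = 'white'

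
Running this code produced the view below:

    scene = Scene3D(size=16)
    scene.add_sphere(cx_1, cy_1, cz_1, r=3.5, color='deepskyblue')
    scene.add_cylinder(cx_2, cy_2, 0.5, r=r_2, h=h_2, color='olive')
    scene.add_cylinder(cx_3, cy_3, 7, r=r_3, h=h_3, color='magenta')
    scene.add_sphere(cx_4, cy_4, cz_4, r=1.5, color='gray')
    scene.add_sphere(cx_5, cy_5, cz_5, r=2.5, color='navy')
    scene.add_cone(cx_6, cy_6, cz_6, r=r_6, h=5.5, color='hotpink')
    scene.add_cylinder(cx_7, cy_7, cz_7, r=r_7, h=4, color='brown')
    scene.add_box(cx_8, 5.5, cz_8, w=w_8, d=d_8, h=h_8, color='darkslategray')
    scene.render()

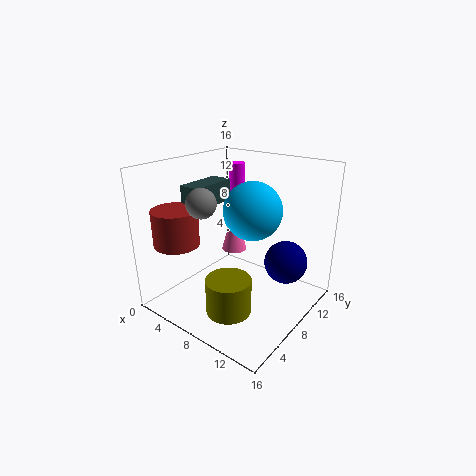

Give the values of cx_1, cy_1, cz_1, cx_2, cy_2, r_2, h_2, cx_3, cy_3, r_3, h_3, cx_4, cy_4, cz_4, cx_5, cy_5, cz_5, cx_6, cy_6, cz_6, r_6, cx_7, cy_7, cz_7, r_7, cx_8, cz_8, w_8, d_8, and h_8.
cx_1 = 7.5
cy_1 = 11.5
cz_1 = 10
cx_2 = 9
cy_2 = 5
r_2 = 2.5
h_2 = 4
cx_3 = 4
cy_3 = 13
r_3 = 1
h_3 = 8
cx_4 = 7
cy_4 = 3.5
cz_4 = 13
cx_5 = 12
cy_5 = 12
cz_5 = 4.5
cx_6 = 5.5
cy_6 = 10.5
cz_6 = 5
r_6 = 1.5
cx_7 = 3
cy_7 = 3.5
cz_7 = 7.5
r_7 = 2.5
cx_8 = 2
cz_8 = 11
w_8 = 2.5
d_8 = 5.5
h_8 = 2.5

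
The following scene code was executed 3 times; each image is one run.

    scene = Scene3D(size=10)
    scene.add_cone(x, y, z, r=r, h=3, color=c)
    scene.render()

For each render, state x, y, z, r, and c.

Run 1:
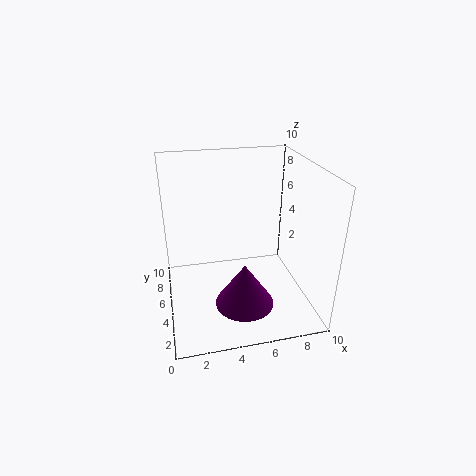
x = 5
y = 3
z = 1
r = 2
c = 'purple'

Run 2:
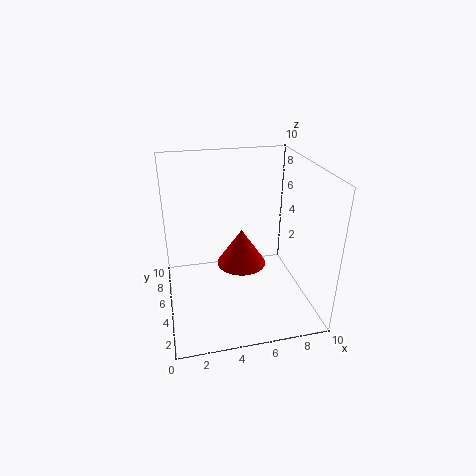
x = 6
y = 8
z = 1
r = 2
c = 'red'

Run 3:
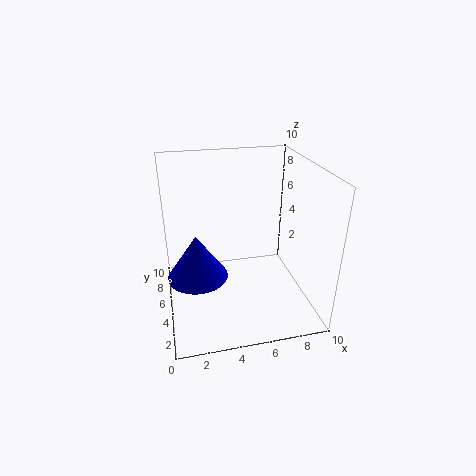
x = 2
y = 4
z = 3
r = 2
c = 'blue'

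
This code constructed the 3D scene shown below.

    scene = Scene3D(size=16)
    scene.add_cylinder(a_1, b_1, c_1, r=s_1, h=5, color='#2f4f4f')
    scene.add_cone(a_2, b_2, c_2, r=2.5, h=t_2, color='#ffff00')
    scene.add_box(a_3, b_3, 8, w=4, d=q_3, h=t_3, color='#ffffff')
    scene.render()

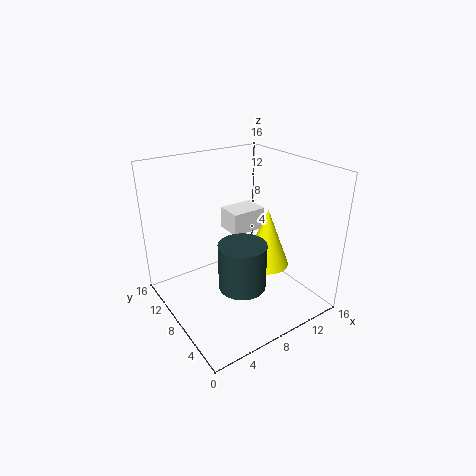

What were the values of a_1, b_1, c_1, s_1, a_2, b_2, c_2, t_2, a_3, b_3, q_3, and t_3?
a_1 = 6.5; b_1 = 5; c_1 = 4; s_1 = 2.5; a_2 = 10.5; b_2 = 6; c_2 = 5; t_2 = 6.5; a_3 = 8; b_3 = 8.5; q_3 = 3; t_3 = 2.5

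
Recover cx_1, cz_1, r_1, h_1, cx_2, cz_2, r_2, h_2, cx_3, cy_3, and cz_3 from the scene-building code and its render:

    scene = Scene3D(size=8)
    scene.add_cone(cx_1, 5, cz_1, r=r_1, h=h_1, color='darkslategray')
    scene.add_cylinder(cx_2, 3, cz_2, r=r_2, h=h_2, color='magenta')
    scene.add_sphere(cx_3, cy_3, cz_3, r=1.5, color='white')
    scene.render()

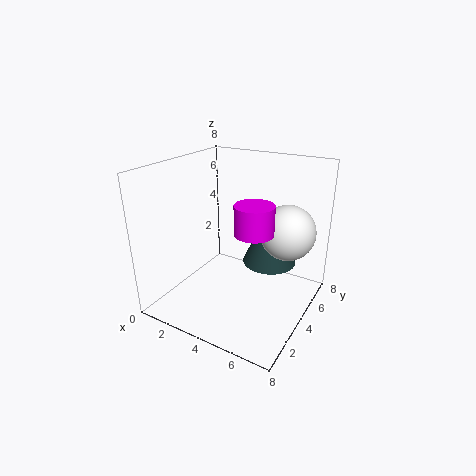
cx_1 = 5.5; cz_1 = 2.5; r_1 = 1.5; h_1 = 3.5; cx_2 = 5.5; cz_2 = 5; r_2 = 1; h_2 = 1.5; cx_3 = 6.5; cy_3 = 5; cz_3 = 4.5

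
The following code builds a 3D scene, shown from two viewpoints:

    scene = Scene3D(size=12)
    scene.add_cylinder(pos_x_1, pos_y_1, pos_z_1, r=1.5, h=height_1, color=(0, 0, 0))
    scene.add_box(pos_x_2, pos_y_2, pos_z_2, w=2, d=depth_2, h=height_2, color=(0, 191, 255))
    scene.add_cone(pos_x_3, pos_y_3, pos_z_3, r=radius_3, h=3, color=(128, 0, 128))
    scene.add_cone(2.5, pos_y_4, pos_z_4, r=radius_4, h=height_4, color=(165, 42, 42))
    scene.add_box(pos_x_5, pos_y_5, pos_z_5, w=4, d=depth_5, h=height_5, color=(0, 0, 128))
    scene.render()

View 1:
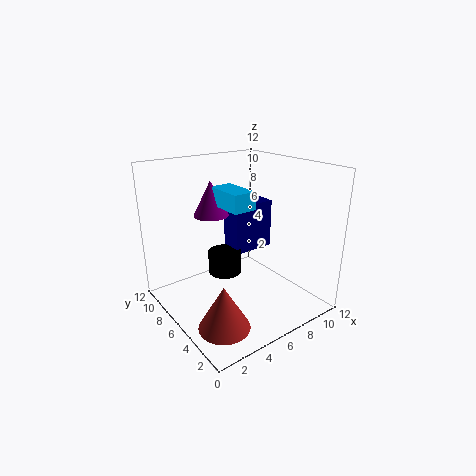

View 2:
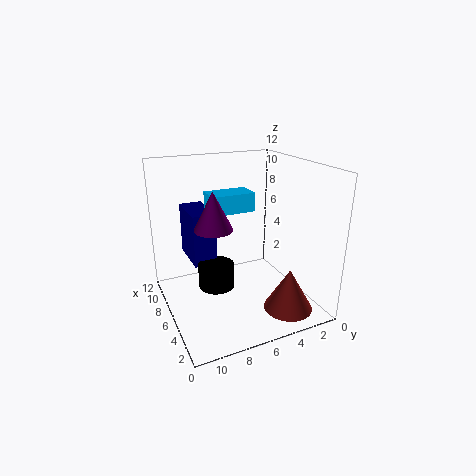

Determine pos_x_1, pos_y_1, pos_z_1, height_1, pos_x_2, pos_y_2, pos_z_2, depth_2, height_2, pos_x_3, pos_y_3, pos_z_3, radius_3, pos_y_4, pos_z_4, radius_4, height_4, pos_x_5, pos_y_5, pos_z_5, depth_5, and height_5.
pos_x_1 = 6
pos_y_1 = 8
pos_z_1 = 2
height_1 = 2
pos_x_2 = 5
pos_y_2 = 5
pos_z_2 = 8.5
depth_2 = 3.5
height_2 = 1.5
pos_x_3 = 5
pos_y_3 = 8.5
pos_z_3 = 7.5
radius_3 = 1.5
pos_y_4 = 3
pos_z_4 = 0.5
radius_4 = 2
height_4 = 3.5
pos_x_5 = 7
pos_y_5 = 7.5
pos_z_5 = 3.5
depth_5 = 2
height_5 = 4.5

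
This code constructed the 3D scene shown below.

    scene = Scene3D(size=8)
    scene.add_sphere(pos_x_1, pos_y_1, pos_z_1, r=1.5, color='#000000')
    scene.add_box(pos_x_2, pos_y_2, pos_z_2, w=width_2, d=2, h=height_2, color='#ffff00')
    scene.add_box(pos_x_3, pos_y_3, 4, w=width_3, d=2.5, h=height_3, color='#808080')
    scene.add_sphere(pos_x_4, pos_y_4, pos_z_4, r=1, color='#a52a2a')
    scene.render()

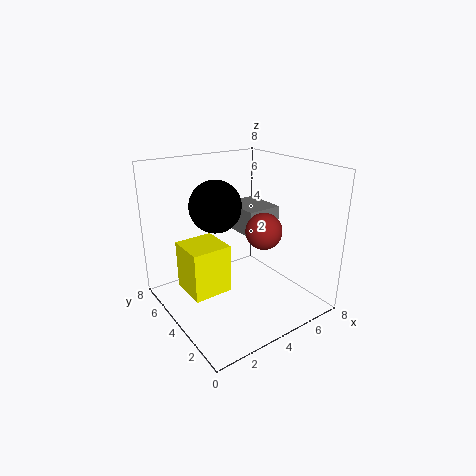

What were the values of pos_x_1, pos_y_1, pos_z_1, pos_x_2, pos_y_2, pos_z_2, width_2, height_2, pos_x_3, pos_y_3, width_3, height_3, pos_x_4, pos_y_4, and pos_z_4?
pos_x_1 = 3.5, pos_y_1 = 5.5, pos_z_1 = 5.5, pos_x_2 = 0.5, pos_y_2 = 2.5, pos_z_2 = 2, width_2 = 2, height_2 = 2.5, pos_x_3 = 4.5, pos_y_3 = 3.5, width_3 = 2, height_3 = 1.5, pos_x_4 = 5, pos_y_4 = 3, pos_z_4 = 4.5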